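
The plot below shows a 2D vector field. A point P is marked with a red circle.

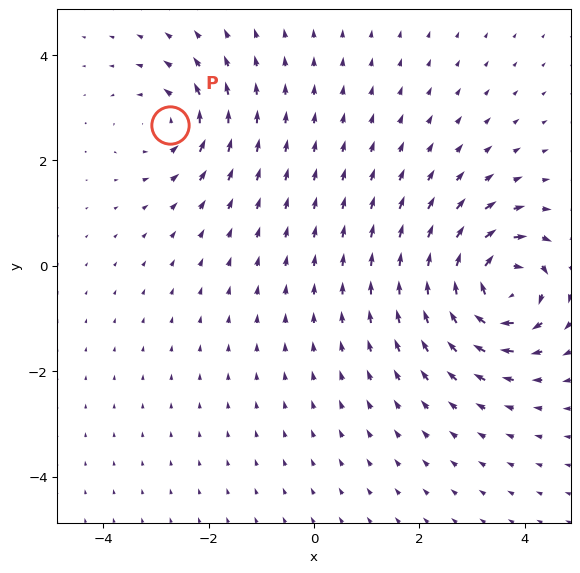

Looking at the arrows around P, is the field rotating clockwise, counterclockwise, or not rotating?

counterclockwise

Near P at (-2.7, 2.7) the arrows circulate counterclockwise. The curl (z-component) there is about +4; positive curl means counterclockwise rotation.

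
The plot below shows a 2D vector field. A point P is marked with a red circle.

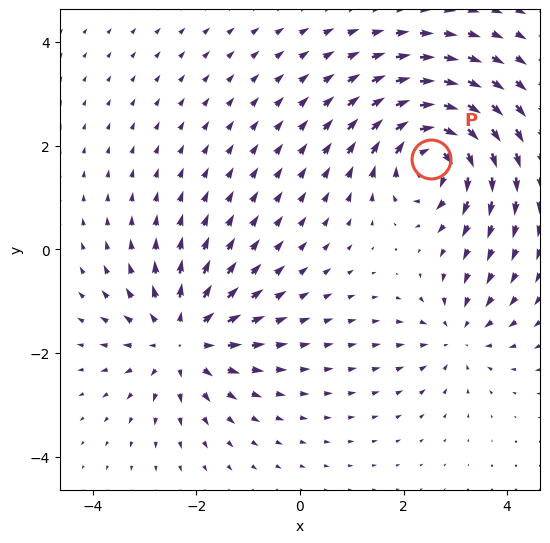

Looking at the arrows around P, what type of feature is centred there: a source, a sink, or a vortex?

vortex

At P (2.5, 1.7) the arrows circulate clockwise. Divergence ≈0, curl about -6 — near-zero divergence with nonzero curl is a vortex.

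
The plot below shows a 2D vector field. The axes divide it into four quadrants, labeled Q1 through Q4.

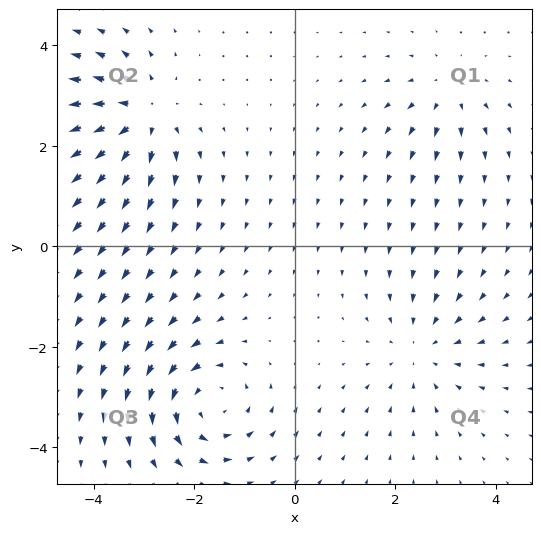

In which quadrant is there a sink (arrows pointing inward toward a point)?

The sink sits at approximately (2.5, -2.0), which lies in quadrant Q4. The divergence there is about -3, negative as expected for a sink.

Q4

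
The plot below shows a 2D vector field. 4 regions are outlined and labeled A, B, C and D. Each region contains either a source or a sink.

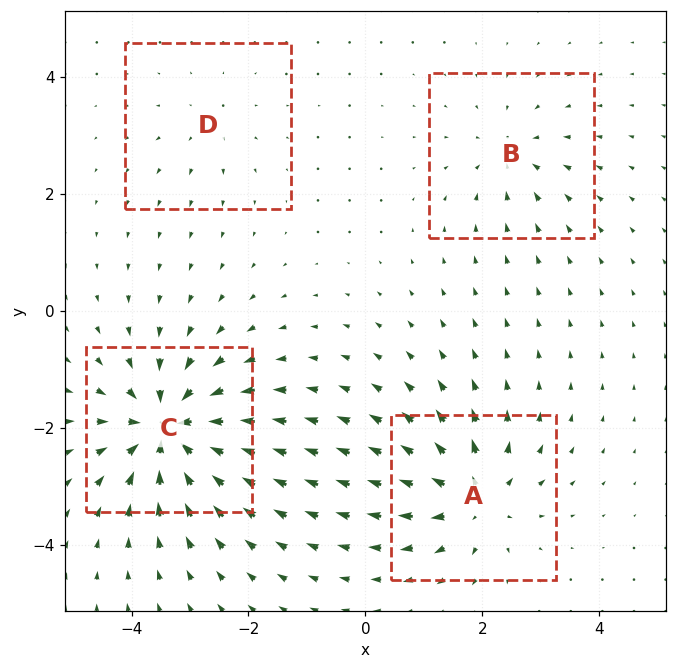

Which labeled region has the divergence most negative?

C

Divergence at each region's feature centre — A: about +7, B: about -4, C: about -9, D: about +3. Region C is most negative.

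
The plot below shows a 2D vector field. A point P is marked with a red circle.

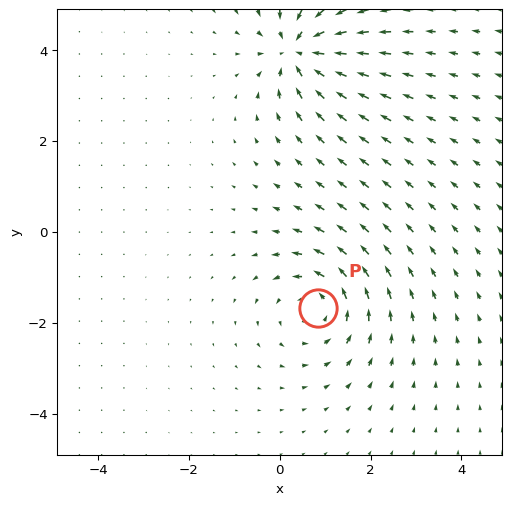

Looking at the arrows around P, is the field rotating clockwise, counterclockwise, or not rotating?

Near P at (0.8, -1.7) the arrows circulate counterclockwise. The curl (z-component) there is about +4; positive curl means counterclockwise rotation.

counterclockwise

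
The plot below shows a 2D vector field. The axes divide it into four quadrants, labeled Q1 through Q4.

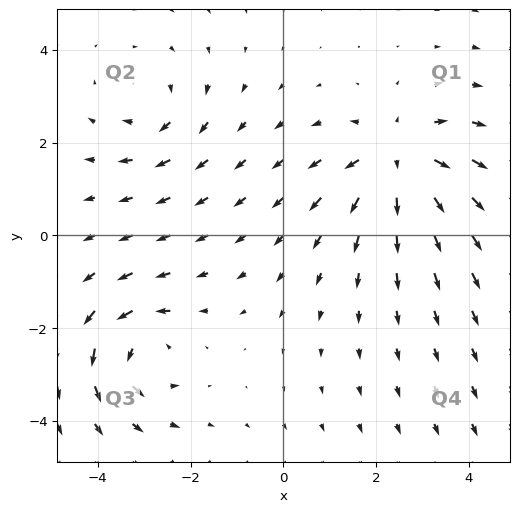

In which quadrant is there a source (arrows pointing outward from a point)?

Q1

The source sits at approximately (2.5, 1.6), which lies in quadrant Q1. The divergence there is about +5, positive as expected for a source.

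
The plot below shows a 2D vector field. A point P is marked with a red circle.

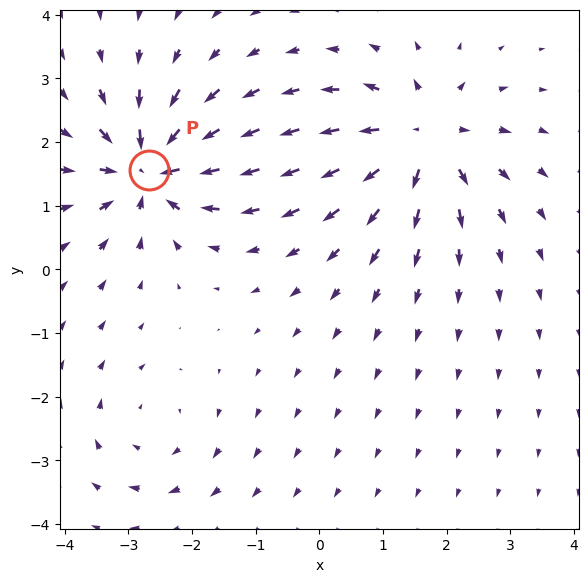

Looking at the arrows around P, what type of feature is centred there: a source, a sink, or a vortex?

At P (-2.7, 1.6) the arrows converge inward. Divergence about -7, curl ≈0 — negative divergence with near-zero curl is a sink.

sink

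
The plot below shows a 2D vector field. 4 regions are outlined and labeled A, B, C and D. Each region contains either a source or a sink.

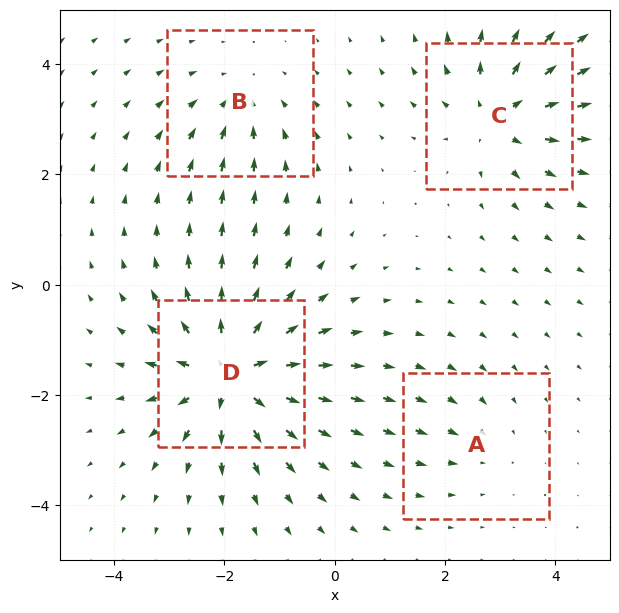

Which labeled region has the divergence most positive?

Divergence at each region's feature centre — A: about -2, B: about -3, C: about +5, D: about +8. Region D is most positive.

D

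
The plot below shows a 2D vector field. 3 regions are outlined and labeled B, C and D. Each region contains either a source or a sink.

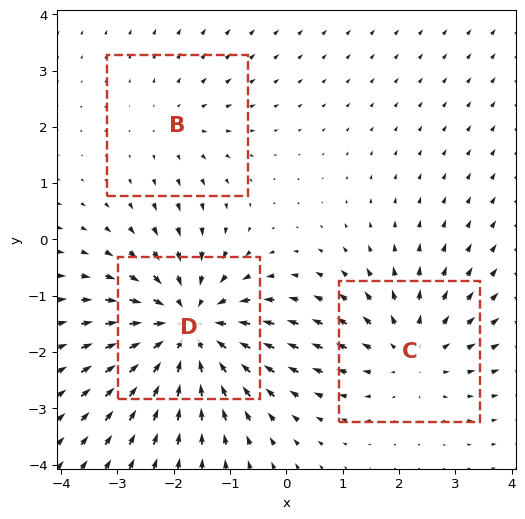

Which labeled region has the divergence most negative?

D

Divergence at each region's feature centre — B: about +2, C: about +3, D: about -4. Region D is most negative.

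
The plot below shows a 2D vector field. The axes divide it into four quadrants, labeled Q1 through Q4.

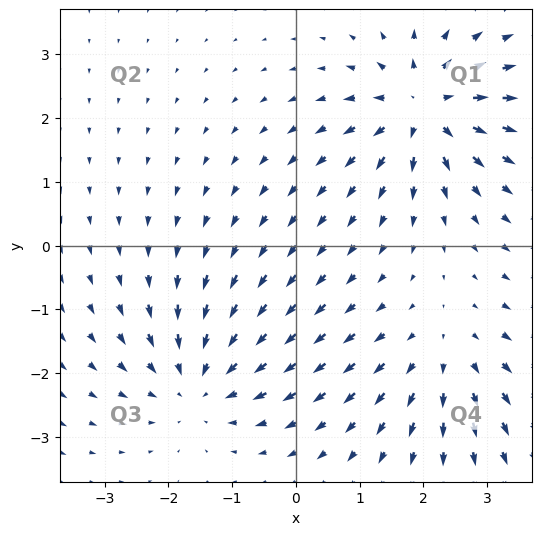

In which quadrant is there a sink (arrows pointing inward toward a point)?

Q3

The sink sits at approximately (-1.5, -2.2), which lies in quadrant Q3. The divergence there is about -4, negative as expected for a sink.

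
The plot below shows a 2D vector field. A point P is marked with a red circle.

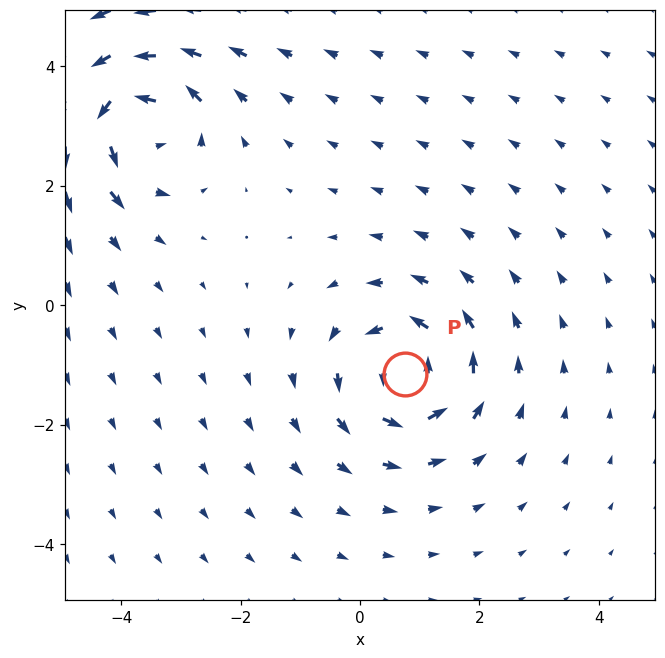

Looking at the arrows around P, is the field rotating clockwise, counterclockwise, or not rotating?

counterclockwise

Near P at (0.8, -1.2) the arrows circulate counterclockwise. The curl (z-component) there is about +5; positive curl means counterclockwise rotation.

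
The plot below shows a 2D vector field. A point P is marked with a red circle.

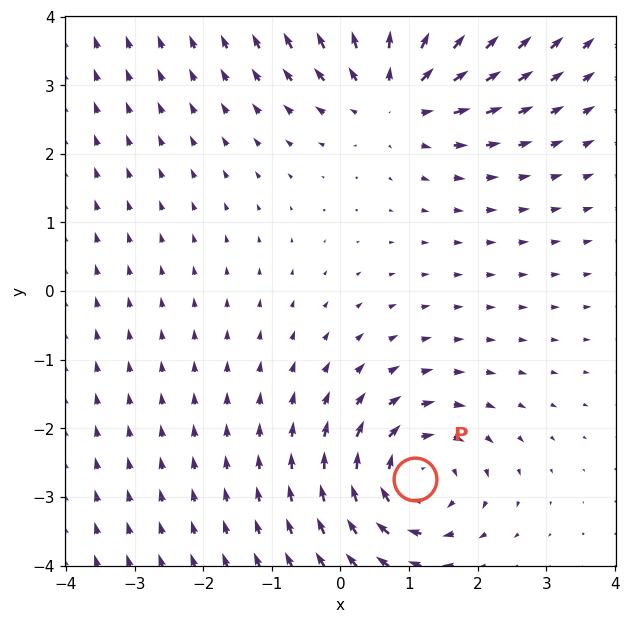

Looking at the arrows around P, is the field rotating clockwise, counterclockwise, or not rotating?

Near P at (1.1, -2.7) the arrows circulate clockwise. The curl (z-component) there is about -4; negative curl means clockwise rotation.

clockwise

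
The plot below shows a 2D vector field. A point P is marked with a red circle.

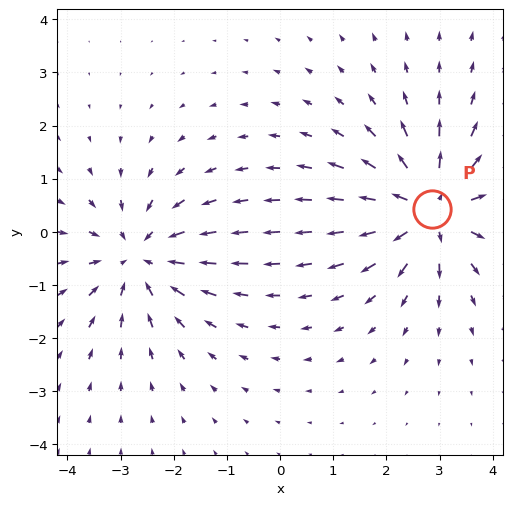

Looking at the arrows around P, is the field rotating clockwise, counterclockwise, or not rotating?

not rotating

Near P at (2.8, 0.4) the arrows show no circulation. The curl there is ≈0.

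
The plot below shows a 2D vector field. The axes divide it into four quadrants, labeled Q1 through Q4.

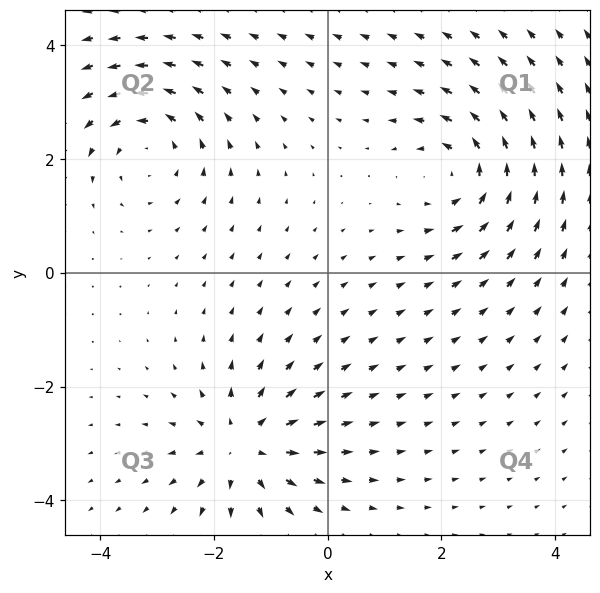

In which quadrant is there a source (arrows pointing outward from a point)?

Q3

The source sits at approximately (-1.5, -3.0), which lies in quadrant Q3. The divergence there is about +5, positive as expected for a source.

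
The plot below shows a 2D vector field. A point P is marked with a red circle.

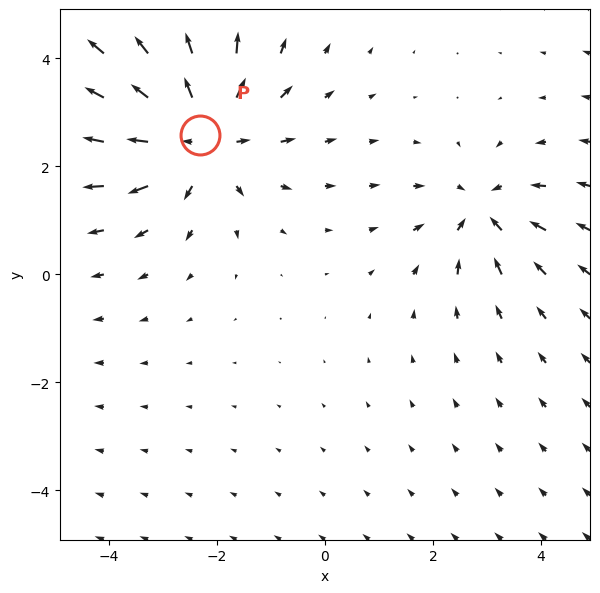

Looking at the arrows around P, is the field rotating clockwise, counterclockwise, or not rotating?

Near P at (-2.3, 2.6) the arrows show no circulation. The curl there is ≈0.

not rotating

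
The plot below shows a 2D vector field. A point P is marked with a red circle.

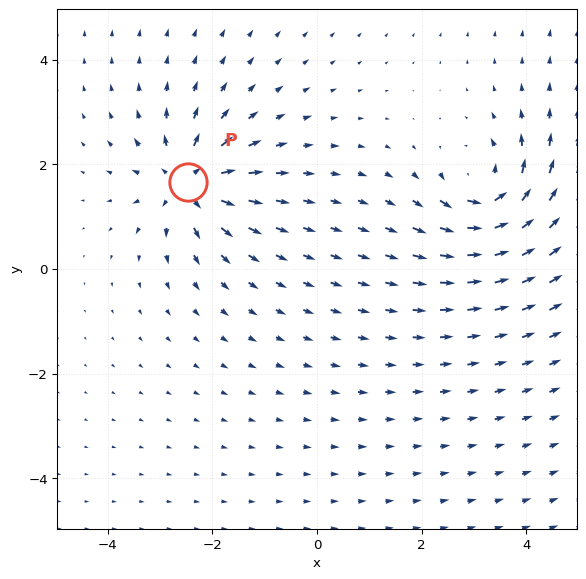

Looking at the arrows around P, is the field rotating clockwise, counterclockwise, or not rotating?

not rotating

Near P at (-2.5, 1.7) the arrows show no circulation. The curl there is ≈0.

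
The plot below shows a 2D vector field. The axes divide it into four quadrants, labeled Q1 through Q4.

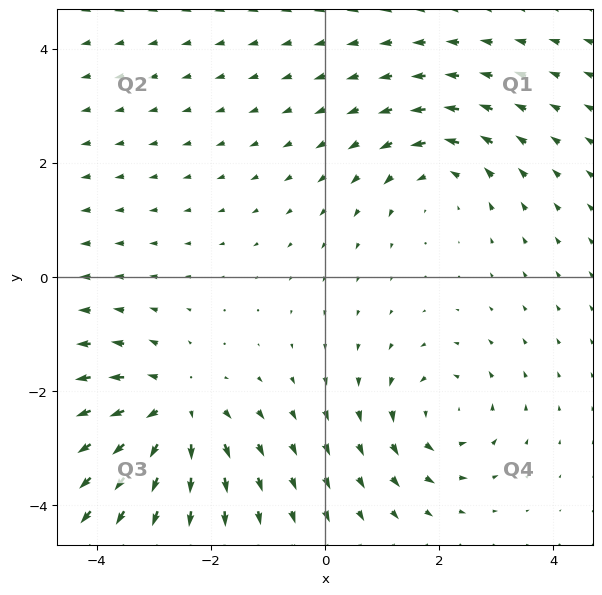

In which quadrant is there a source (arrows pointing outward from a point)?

The source sits at approximately (-2.7, -2.4), which lies in quadrant Q3. The divergence there is about +4, positive as expected for a source.

Q3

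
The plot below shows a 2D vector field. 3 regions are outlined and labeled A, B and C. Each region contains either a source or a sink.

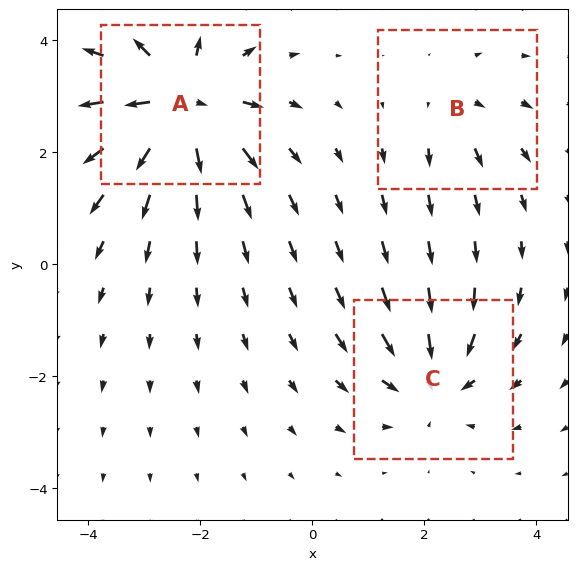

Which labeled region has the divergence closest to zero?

Divergence at each region's feature centre — A: about +6, B: about +2, C: about -4. Region B is closest to zero.

B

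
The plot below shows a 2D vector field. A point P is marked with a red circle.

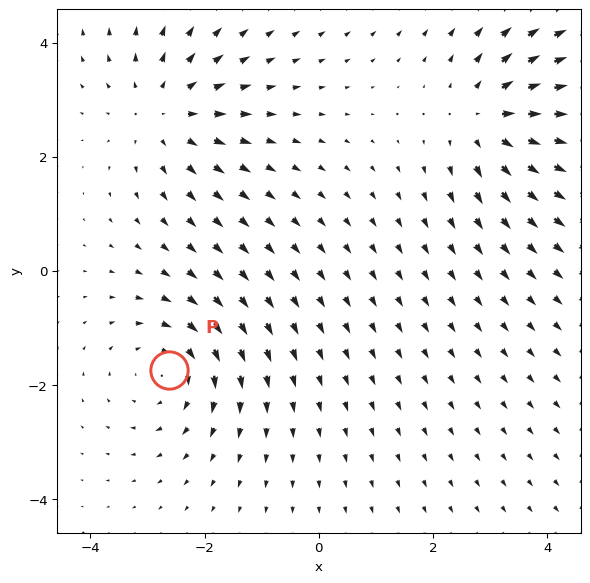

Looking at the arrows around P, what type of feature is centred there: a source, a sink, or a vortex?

vortex

At P (-2.6, -1.7) the arrows circulate clockwise. Divergence ≈0, curl about -3 — near-zero divergence with nonzero curl is a vortex.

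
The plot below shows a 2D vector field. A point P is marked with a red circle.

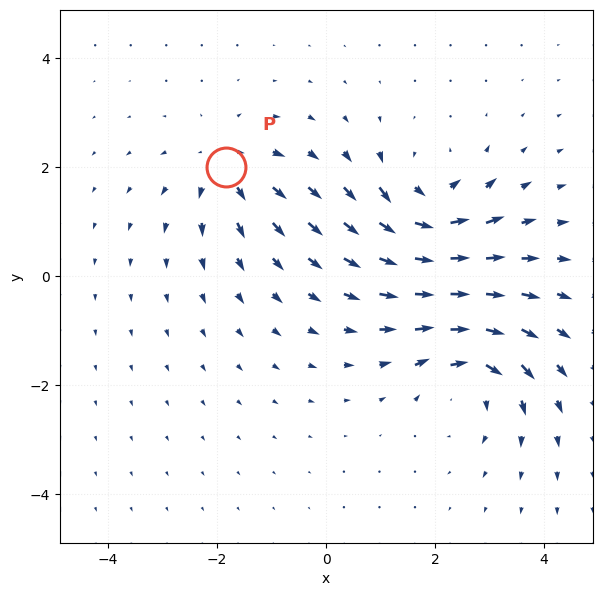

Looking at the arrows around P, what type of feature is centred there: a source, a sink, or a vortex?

At P (-1.8, 2.0) the arrows spread outward. Divergence about +4, curl ≈0 — positive divergence with near-zero curl is a source.

source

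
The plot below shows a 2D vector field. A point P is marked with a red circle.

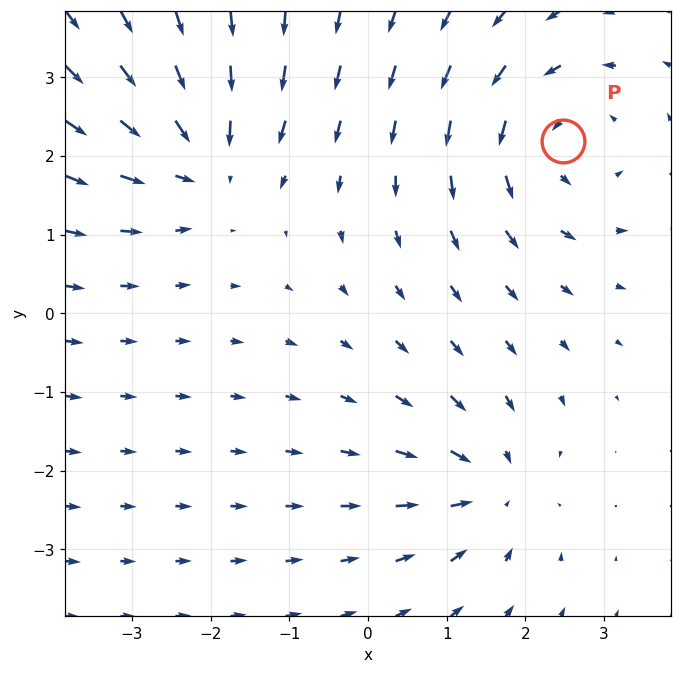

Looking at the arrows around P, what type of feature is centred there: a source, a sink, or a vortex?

vortex

At P (2.5, 2.2) the arrows circulate counterclockwise. Divergence ≈0, curl about +4 — near-zero divergence with nonzero curl is a vortex.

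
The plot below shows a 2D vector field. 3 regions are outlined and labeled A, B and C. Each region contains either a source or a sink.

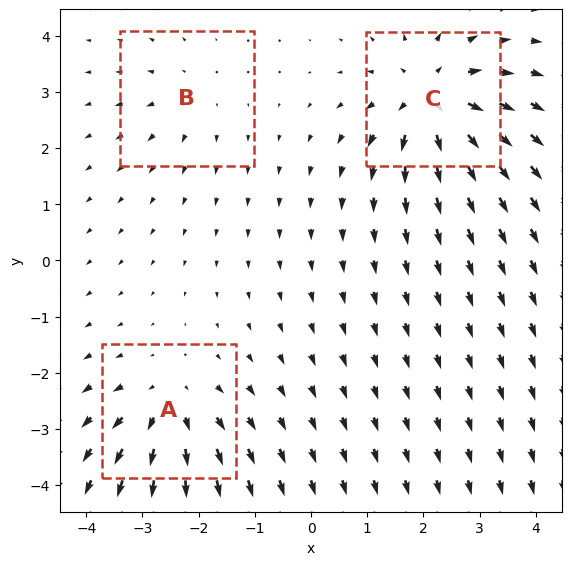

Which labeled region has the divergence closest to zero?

B

Divergence at each region's feature centre — A: about +4, B: about +2, C: about +5. Region B is closest to zero.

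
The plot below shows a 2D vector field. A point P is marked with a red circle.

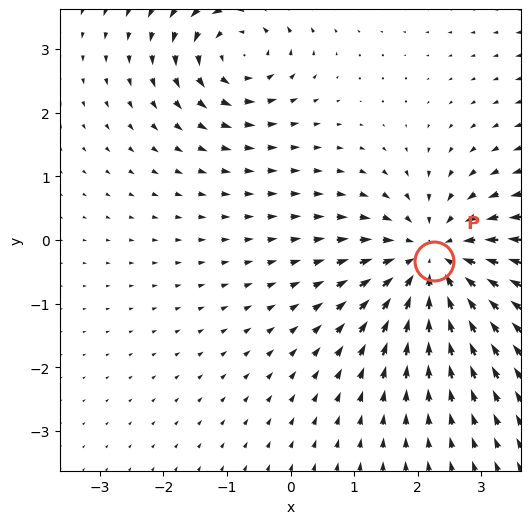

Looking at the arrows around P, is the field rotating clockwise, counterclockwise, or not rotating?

not rotating

Near P at (2.3, -0.3) the arrows show no circulation. The curl there is ≈0.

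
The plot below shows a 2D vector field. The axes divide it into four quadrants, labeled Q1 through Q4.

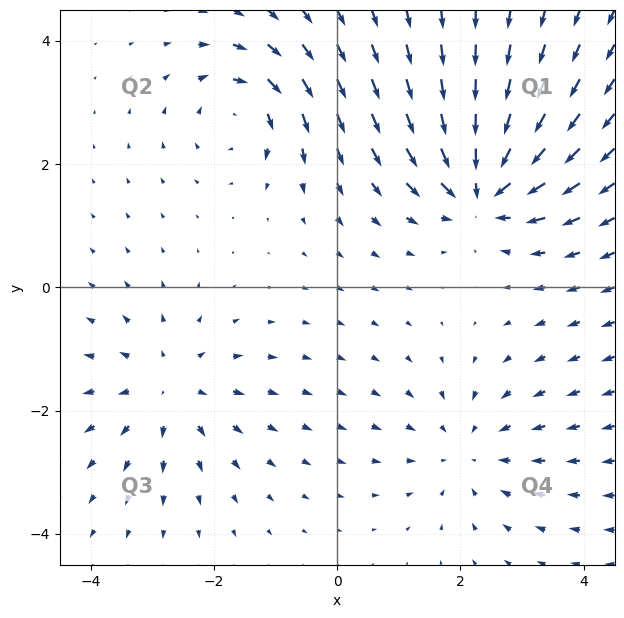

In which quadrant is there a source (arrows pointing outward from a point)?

Q3

The source sits at approximately (-2.7, -1.6), which lies in quadrant Q3. The divergence there is about +4, positive as expected for a source.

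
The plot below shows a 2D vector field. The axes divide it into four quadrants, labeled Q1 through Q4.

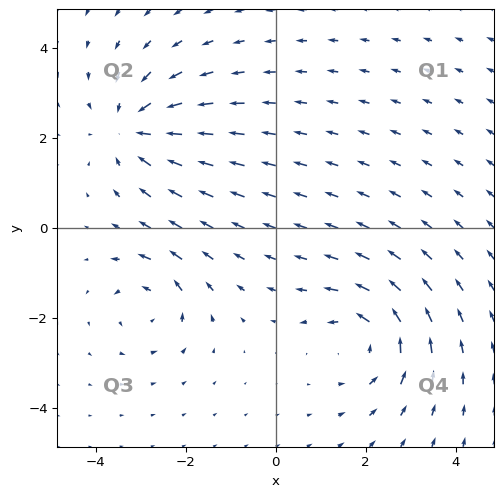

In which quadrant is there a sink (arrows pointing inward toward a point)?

Q2

The sink sits at approximately (-3.2, 2.2), which lies in quadrant Q2. The divergence there is about -5, negative as expected for a sink.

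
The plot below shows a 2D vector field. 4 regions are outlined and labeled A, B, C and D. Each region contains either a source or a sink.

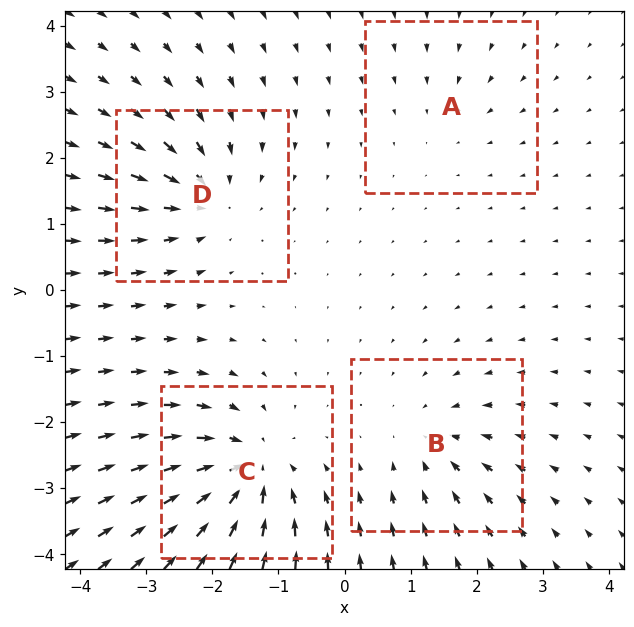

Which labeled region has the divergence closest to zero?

Divergence at each region's feature centre — A: about -2, B: about -4, C: about -8, D: about -6. Region A is closest to zero.

A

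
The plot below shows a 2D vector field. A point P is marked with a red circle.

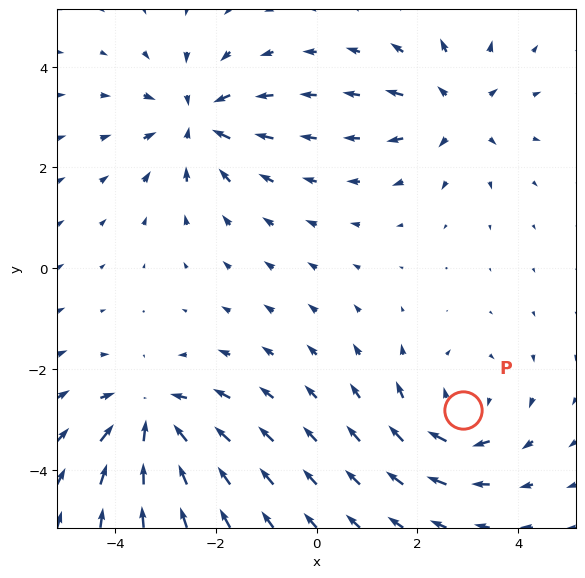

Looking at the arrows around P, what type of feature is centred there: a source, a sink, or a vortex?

At P (2.9, -2.8) the arrows circulate clockwise. Divergence ≈0, curl about -4 — near-zero divergence with nonzero curl is a vortex.

vortex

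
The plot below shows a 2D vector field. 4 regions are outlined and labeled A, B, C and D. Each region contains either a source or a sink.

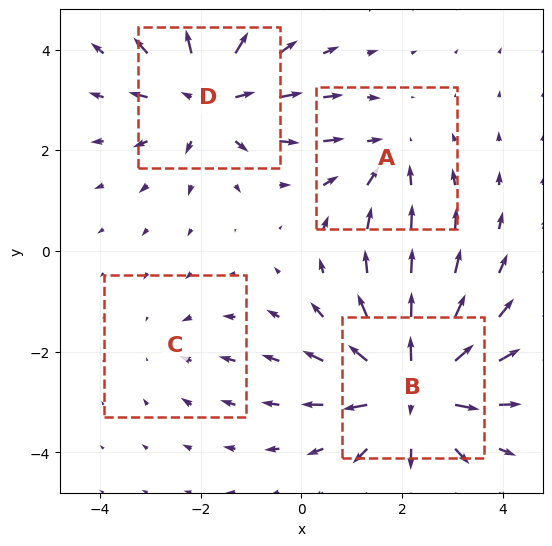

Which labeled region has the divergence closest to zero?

Divergence at each region's feature centre — A: about -3, B: about +6, C: about -2, D: about +5. Region C is closest to zero.

C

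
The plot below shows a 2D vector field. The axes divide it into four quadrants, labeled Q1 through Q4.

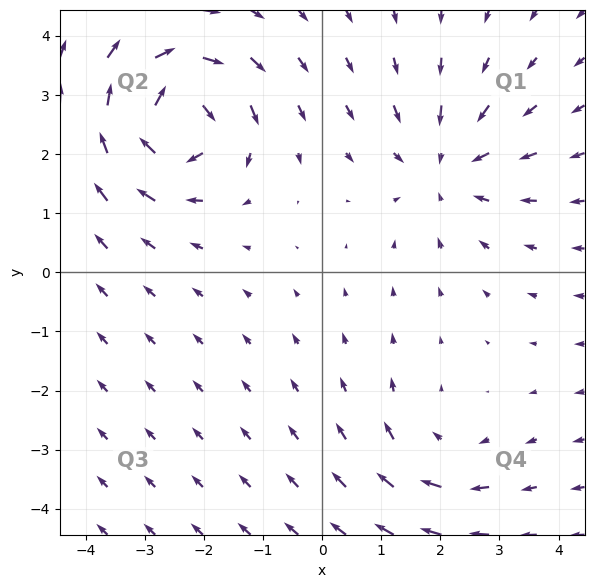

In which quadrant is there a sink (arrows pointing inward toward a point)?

Q1

The sink sits at approximately (2.1, 1.8), which lies in quadrant Q1. The divergence there is about -4, negative as expected for a sink.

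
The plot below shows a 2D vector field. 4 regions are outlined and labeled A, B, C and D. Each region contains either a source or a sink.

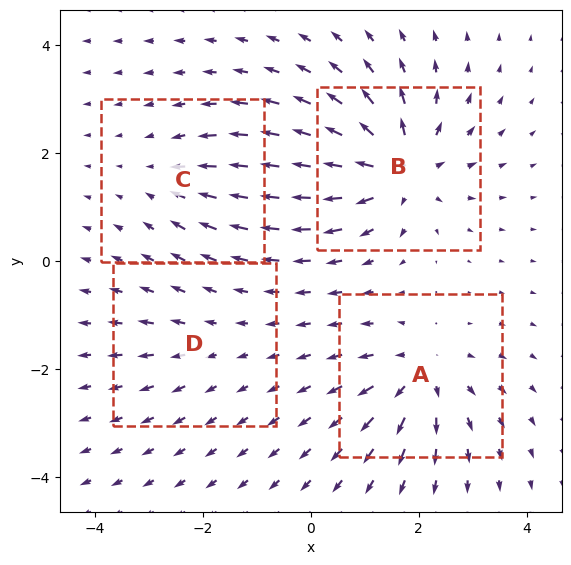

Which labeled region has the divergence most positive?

Divergence at each region's feature centre — A: about +6, B: about +8, C: about -4, D: about +2. Region B is most positive.

B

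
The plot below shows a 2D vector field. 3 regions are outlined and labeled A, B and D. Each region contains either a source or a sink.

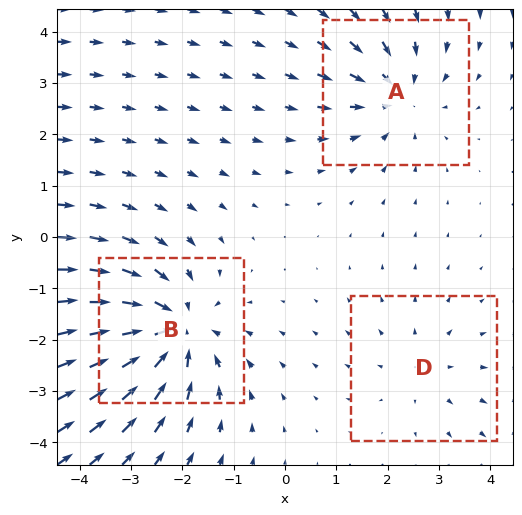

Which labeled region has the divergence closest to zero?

D

Divergence at each region's feature centre — A: about -3, B: about -5, D: about +2. Region D is closest to zero.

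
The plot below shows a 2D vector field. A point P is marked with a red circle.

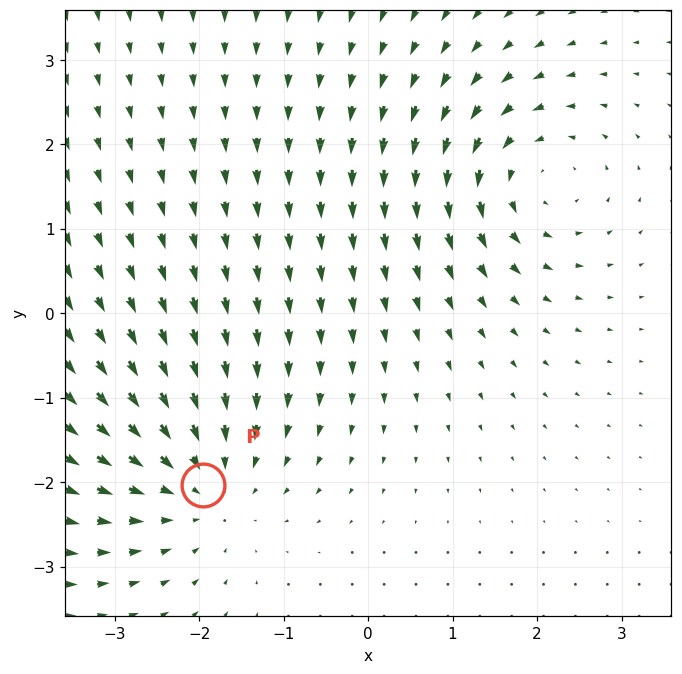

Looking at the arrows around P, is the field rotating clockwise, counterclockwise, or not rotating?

Near P at (-2.0, -2.0) the arrows show no circulation. The curl there is ≈0.

not rotating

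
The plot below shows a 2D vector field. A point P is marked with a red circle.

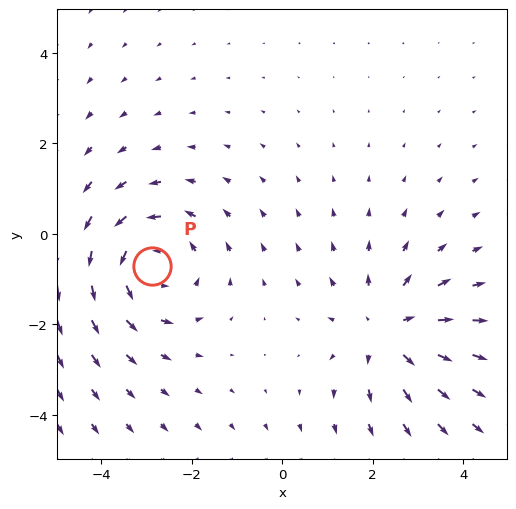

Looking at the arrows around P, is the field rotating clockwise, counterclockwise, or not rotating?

Near P at (-2.9, -0.7) the arrows circulate counterclockwise. The curl (z-component) there is about +3; positive curl means counterclockwise rotation.

counterclockwise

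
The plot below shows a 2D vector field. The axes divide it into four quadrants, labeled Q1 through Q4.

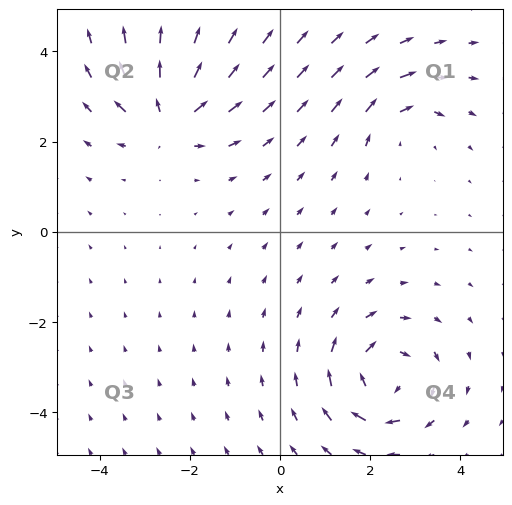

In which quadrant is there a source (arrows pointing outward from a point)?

The source sits at approximately (-2.5, 2.5), which lies in quadrant Q2. The divergence there is about +6, positive as expected for a source.

Q2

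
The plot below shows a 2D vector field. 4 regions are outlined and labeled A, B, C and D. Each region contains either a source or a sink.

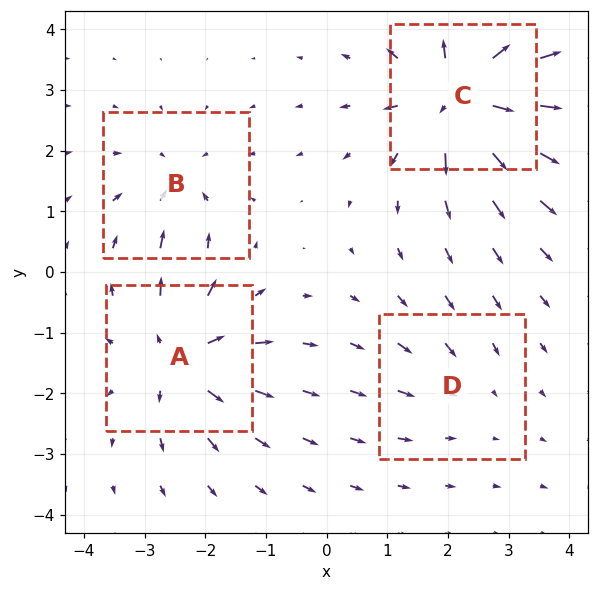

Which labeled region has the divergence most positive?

Divergence at each region's feature centre — A: about +5, B: about -4, C: about +8, D: about -2. Region C is most positive.

C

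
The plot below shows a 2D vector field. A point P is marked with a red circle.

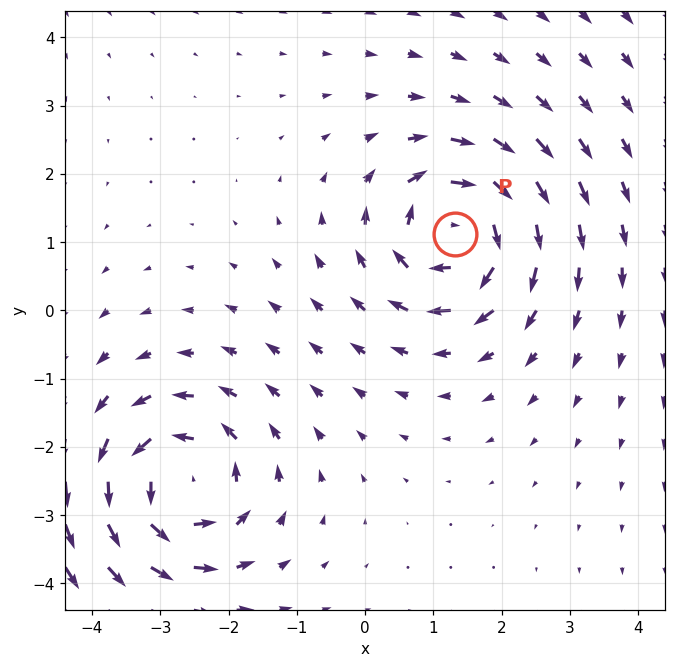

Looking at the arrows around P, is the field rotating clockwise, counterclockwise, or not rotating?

clockwise

Near P at (1.3, 1.1) the arrows circulate clockwise. The curl (z-component) there is about -4; negative curl means clockwise rotation.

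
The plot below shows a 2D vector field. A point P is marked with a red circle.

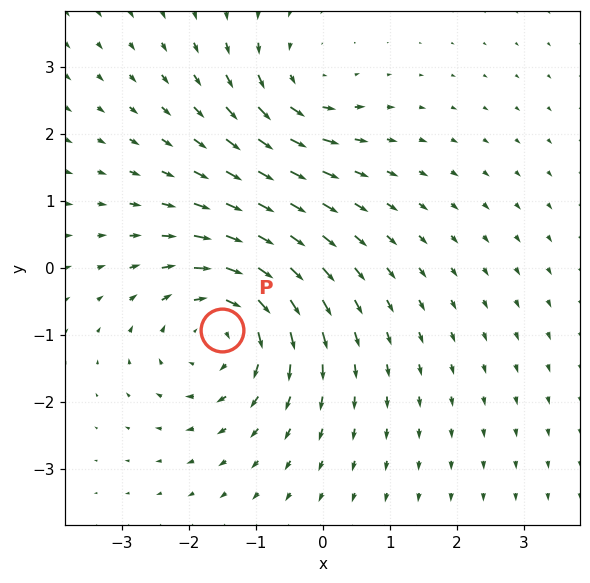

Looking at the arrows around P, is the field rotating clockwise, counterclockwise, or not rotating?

Near P at (-1.5, -0.9) the arrows circulate clockwise. The curl (z-component) there is about -4; negative curl means clockwise rotation.

clockwise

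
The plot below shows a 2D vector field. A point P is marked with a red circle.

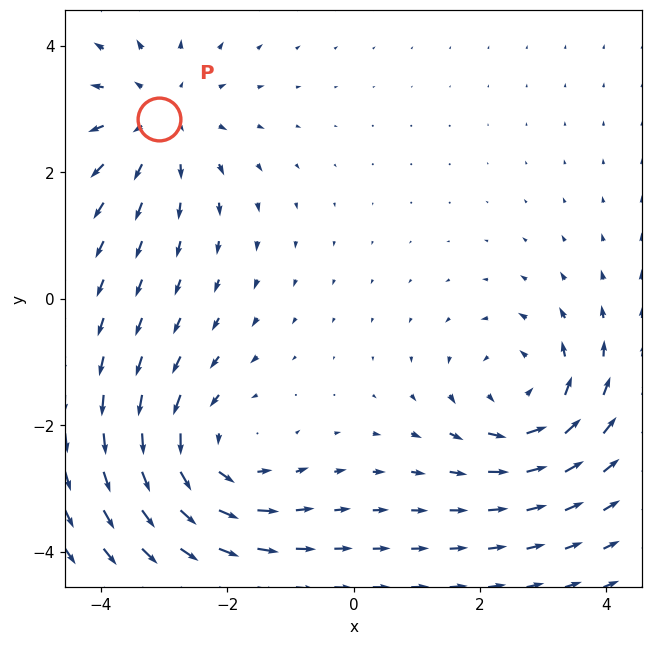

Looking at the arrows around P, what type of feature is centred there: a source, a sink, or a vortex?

source

At P (-3.1, 2.8) the arrows spread outward. Divergence about +3, curl ≈0 — positive divergence with near-zero curl is a source.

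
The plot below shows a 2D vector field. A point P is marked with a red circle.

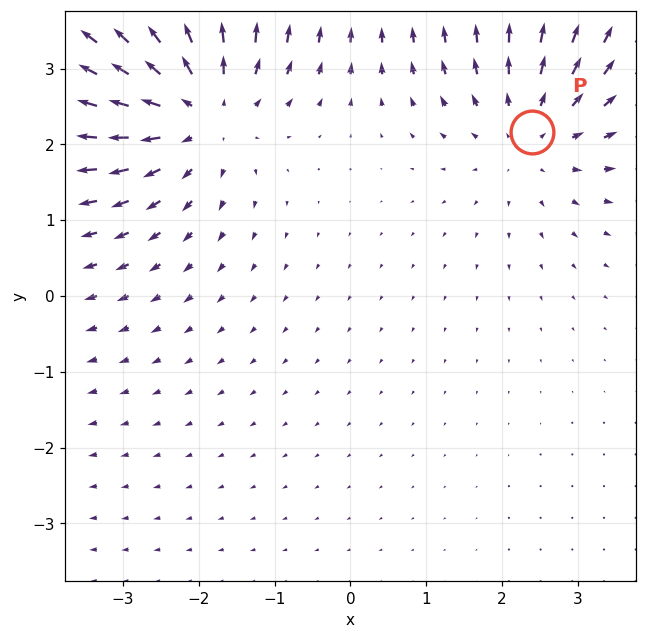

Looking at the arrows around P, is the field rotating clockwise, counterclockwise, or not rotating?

not rotating

Near P at (2.4, 2.2) the arrows show no circulation. The curl there is ≈0.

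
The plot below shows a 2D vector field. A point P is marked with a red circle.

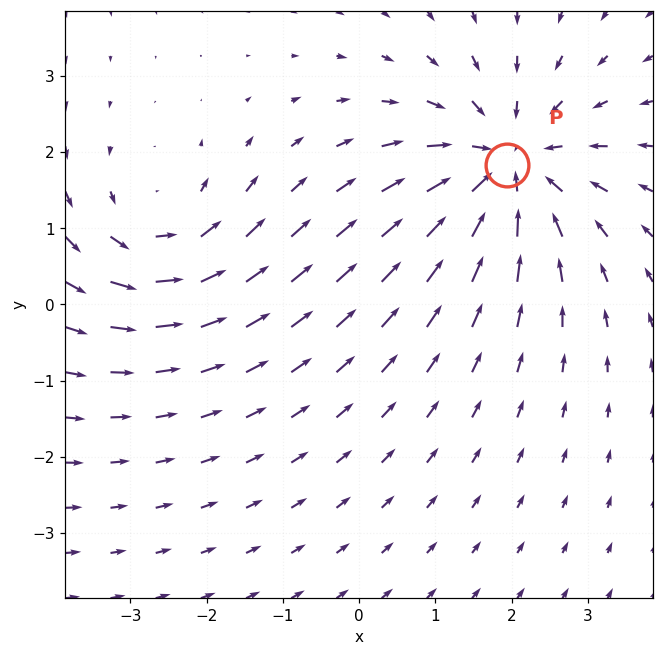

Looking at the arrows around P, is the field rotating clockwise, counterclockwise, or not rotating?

Near P at (1.9, 1.8) the arrows show no circulation. The curl there is ≈0.

not rotating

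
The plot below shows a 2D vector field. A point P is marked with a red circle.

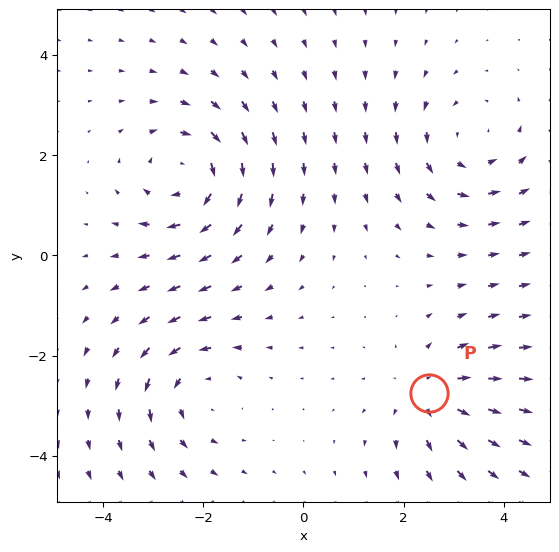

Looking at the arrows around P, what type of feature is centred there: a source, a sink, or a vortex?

source

At P (2.5, -2.8) the arrows spread outward. Divergence about +4, curl ≈0 — positive divergence with near-zero curl is a source.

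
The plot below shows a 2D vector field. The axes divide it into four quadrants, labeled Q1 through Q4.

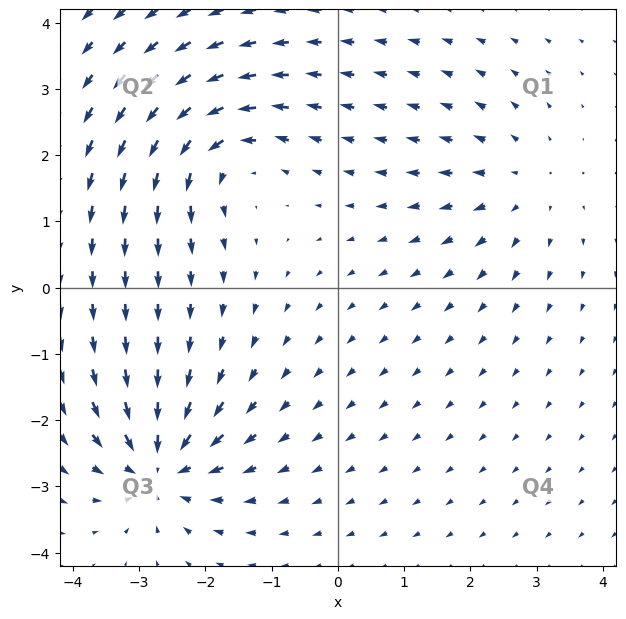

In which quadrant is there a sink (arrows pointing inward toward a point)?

The sink sits at approximately (-2.7, -2.7), which lies in quadrant Q3. The divergence there is about -6, negative as expected for a sink.

Q3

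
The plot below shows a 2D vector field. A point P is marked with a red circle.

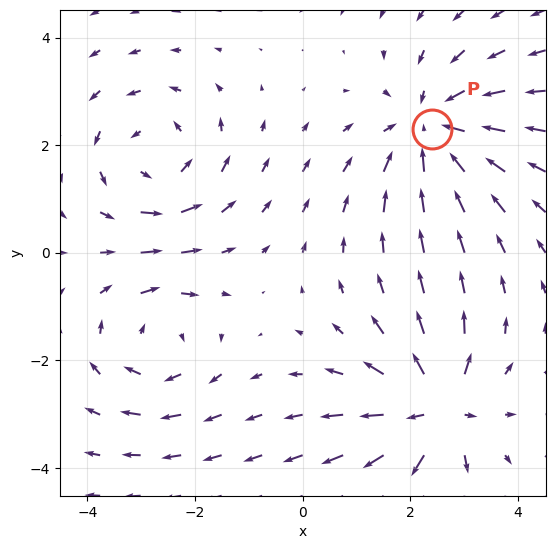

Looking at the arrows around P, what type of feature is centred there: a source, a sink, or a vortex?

At P (2.4, 2.3) the arrows converge inward. Divergence about -4, curl ≈0 — negative divergence with near-zero curl is a sink.

sink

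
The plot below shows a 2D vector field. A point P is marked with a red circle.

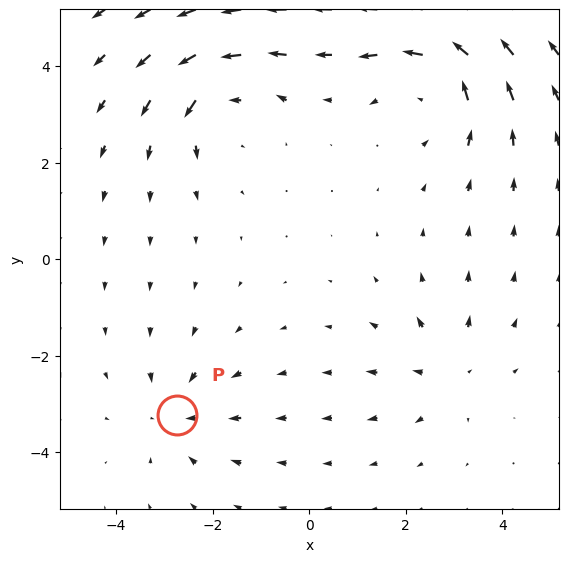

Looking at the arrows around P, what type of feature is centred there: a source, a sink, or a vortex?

sink

At P (-2.8, -3.2) the arrows converge inward. Divergence about -3, curl ≈0 — negative divergence with near-zero curl is a sink.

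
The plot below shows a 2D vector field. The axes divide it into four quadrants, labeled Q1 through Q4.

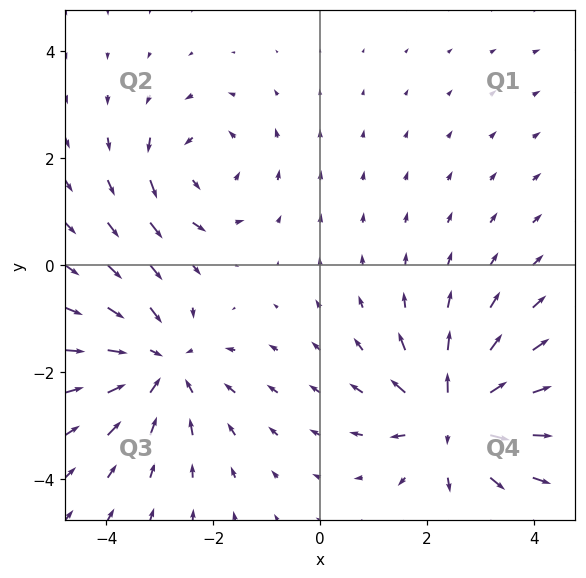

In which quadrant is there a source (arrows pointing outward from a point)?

The source sits at approximately (2.5, -2.8), which lies in quadrant Q4. The divergence there is about +6, positive as expected for a source.

Q4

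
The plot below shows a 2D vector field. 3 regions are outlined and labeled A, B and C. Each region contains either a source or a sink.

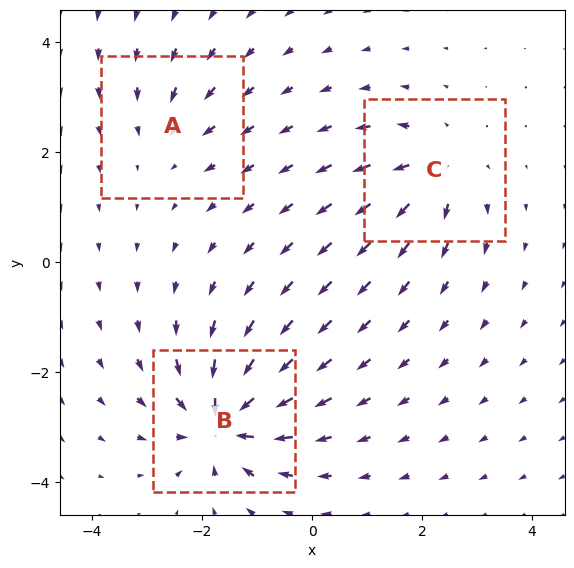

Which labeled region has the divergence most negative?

Divergence at each region's feature centre — A: about -2, B: about -6, C: about +4. Region B is most negative.

B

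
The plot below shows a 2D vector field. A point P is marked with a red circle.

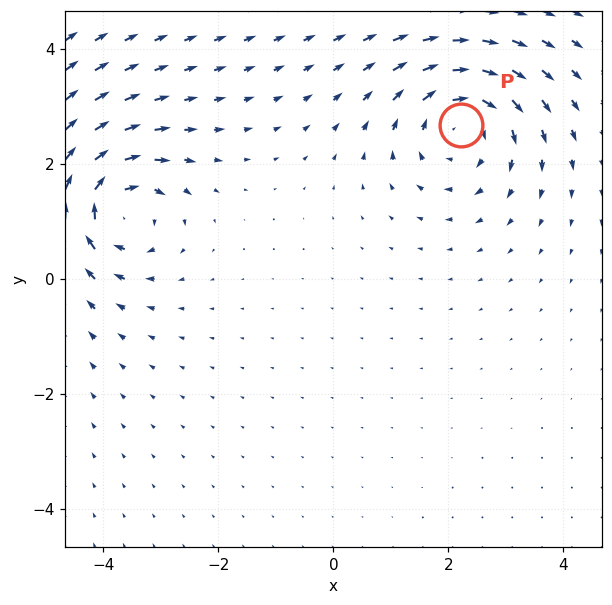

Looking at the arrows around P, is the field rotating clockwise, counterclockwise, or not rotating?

clockwise

Near P at (2.2, 2.7) the arrows circulate clockwise. The curl (z-component) there is about -3; negative curl means clockwise rotation.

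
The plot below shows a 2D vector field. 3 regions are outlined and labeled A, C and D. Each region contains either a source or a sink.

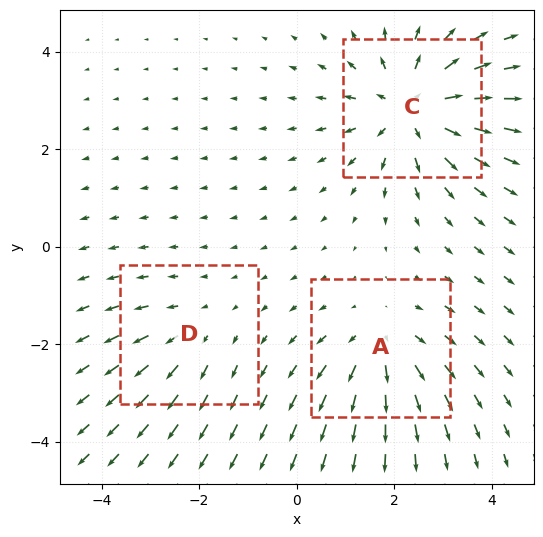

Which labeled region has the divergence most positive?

Divergence at each region's feature centre — A: about +3, C: about +4, D: about +2. Region C is most positive.

C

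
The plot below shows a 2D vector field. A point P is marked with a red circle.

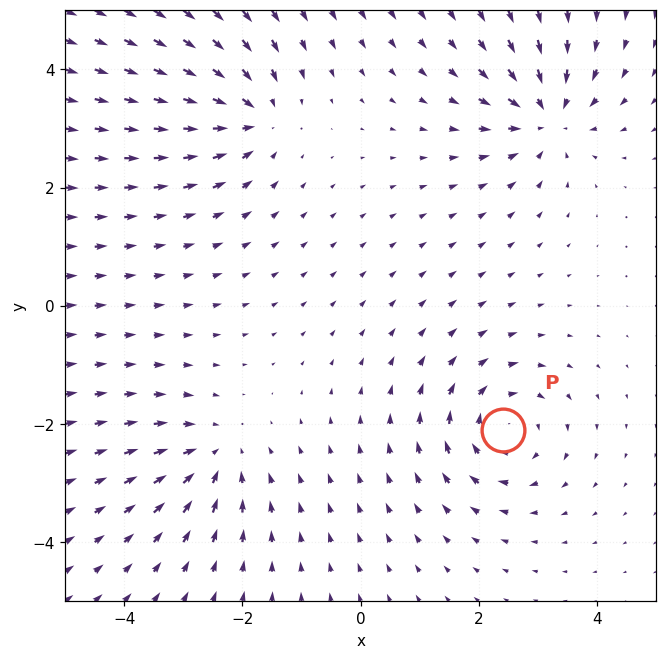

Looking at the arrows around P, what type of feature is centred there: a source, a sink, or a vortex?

At P (2.4, -2.1) the arrows circulate clockwise. Divergence ≈0, curl about -6 — near-zero divergence with nonzero curl is a vortex.

vortex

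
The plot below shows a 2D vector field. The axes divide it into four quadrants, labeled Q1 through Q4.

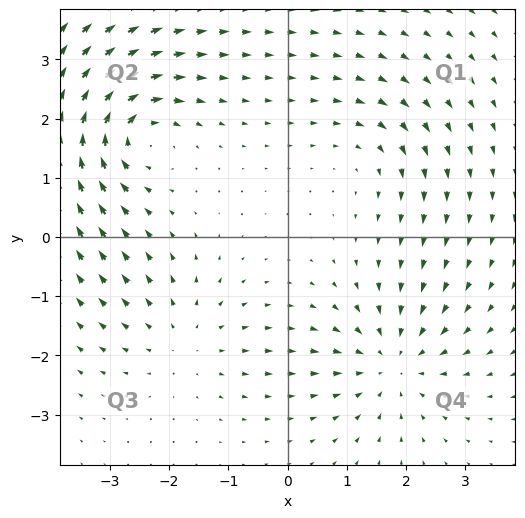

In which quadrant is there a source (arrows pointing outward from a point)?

The source sits at approximately (-1.7, -1.7), which lies in quadrant Q3. The divergence there is about +3, positive as expected for a source.

Q3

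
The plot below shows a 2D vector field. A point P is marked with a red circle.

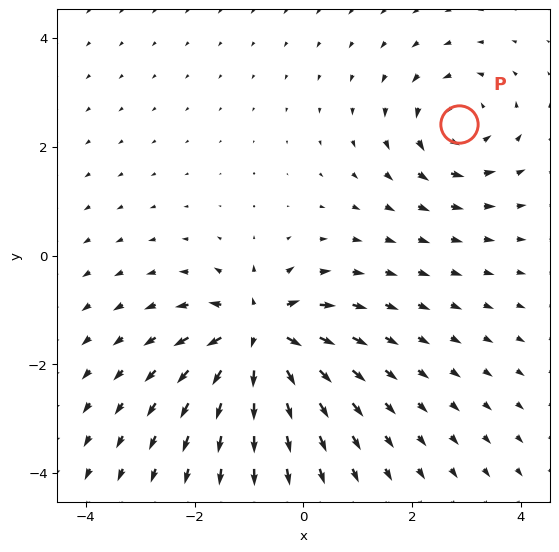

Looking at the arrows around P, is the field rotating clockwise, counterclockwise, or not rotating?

Near P at (2.9, 2.4) the arrows circulate counterclockwise. The curl (z-component) there is about +4; positive curl means counterclockwise rotation.

counterclockwise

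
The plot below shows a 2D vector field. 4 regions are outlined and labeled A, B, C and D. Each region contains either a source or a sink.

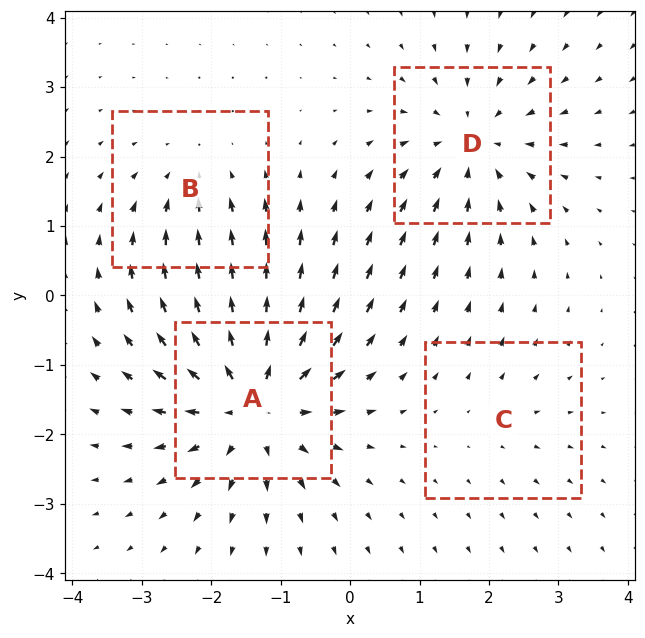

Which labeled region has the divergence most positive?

A

Divergence at each region's feature centre — A: about +7, B: about -3, C: about +2, D: about -5. Region A is most positive.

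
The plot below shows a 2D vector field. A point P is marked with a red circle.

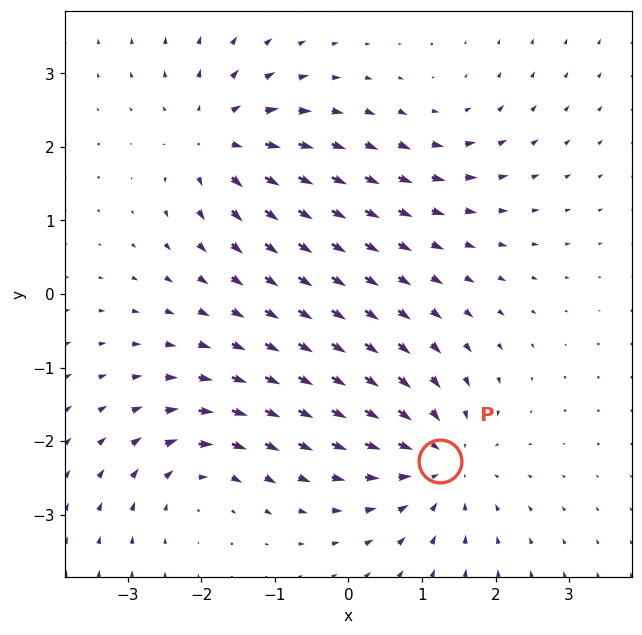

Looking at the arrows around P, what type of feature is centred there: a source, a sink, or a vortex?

At P (1.2, -2.3) the arrows converge inward. Divergence about -5, curl ≈0 — negative divergence with near-zero curl is a sink.

sink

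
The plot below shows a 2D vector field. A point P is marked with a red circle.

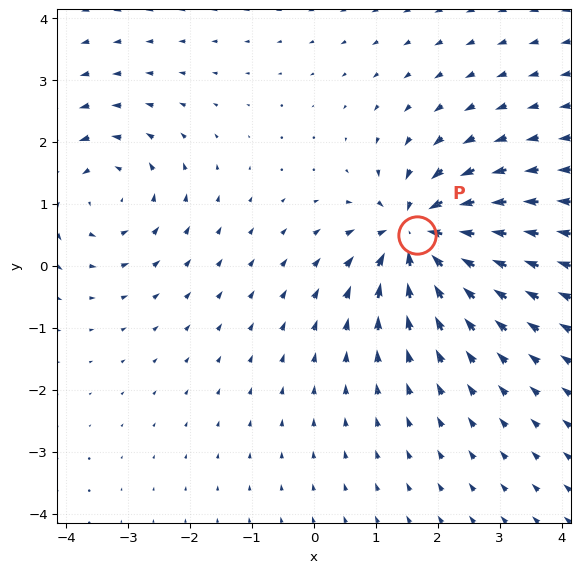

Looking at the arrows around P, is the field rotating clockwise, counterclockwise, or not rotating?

Near P at (1.7, 0.5) the arrows show no circulation. The curl there is ≈0.

not rotating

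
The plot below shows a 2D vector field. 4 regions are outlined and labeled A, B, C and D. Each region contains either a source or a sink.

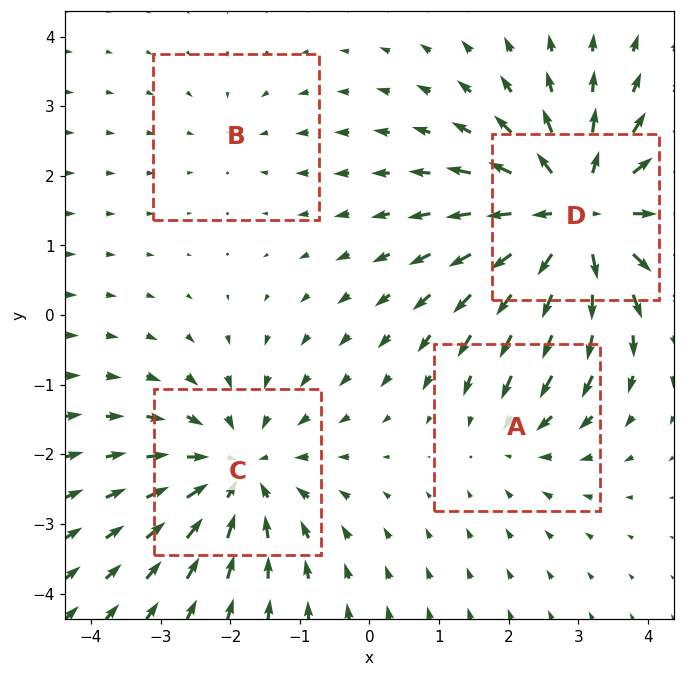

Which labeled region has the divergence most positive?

D

Divergence at each region's feature centre — A: about -3, B: about -2, C: about -5, D: about +7. Region D is most positive.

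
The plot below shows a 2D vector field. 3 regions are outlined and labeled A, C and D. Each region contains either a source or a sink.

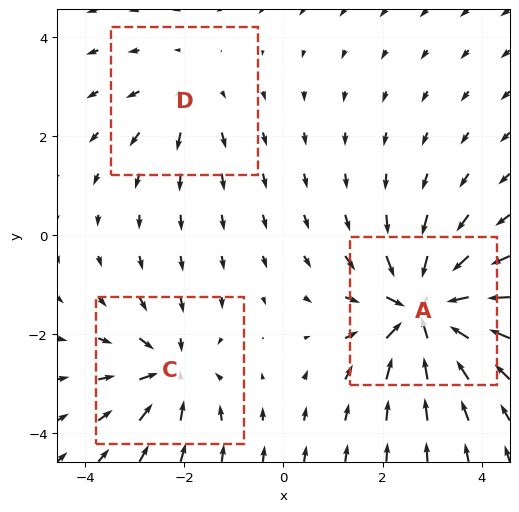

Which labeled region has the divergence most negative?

A

Divergence at each region's feature centre — A: about -6, C: about -3, D: about +2. Region A is most negative.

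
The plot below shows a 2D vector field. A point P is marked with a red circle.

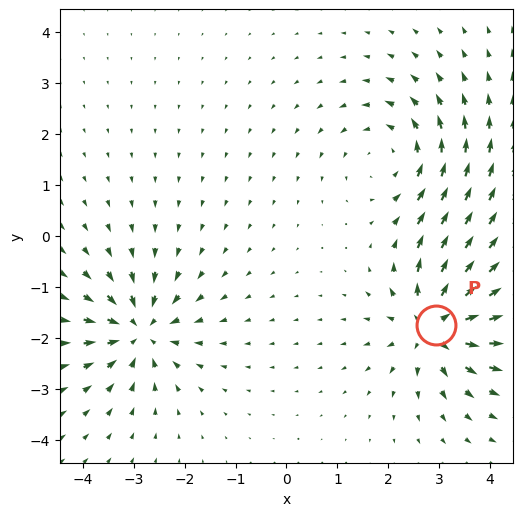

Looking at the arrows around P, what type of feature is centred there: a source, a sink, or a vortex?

At P (2.9, -1.7) the arrows spread outward. Divergence about +4, curl ≈0 — positive divergence with near-zero curl is a source.

source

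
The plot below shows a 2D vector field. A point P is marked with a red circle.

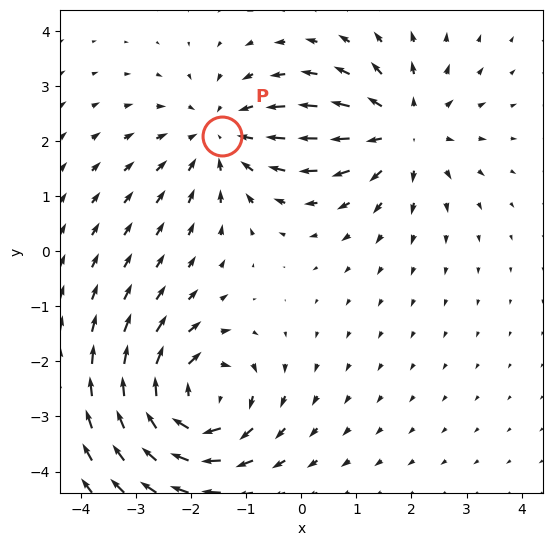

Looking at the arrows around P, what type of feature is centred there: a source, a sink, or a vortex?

sink

At P (-1.4, 2.1) the arrows converge inward. Divergence about -3, curl ≈0 — negative divergence with near-zero curl is a sink.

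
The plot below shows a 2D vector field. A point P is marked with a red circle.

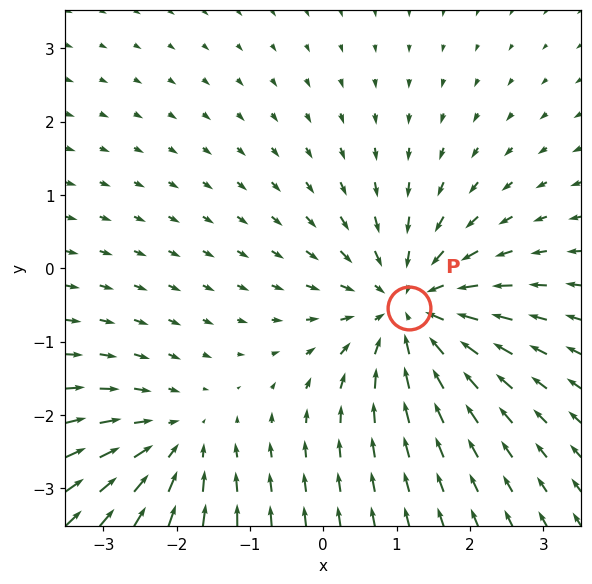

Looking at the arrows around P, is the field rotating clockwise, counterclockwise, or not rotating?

Near P at (1.2, -0.5) the arrows show no circulation. The curl there is ≈0.

not rotating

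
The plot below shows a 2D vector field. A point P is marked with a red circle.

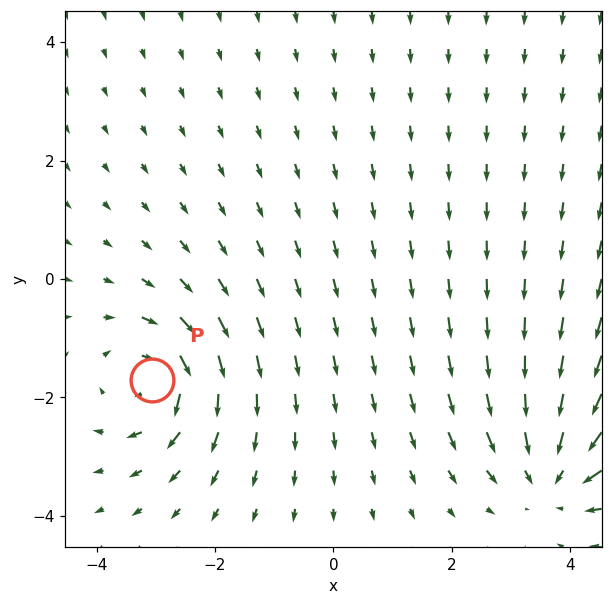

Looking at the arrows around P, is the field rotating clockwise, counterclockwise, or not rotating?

clockwise

Near P at (-3.1, -1.7) the arrows circulate clockwise. The curl (z-component) there is about -5; negative curl means clockwise rotation.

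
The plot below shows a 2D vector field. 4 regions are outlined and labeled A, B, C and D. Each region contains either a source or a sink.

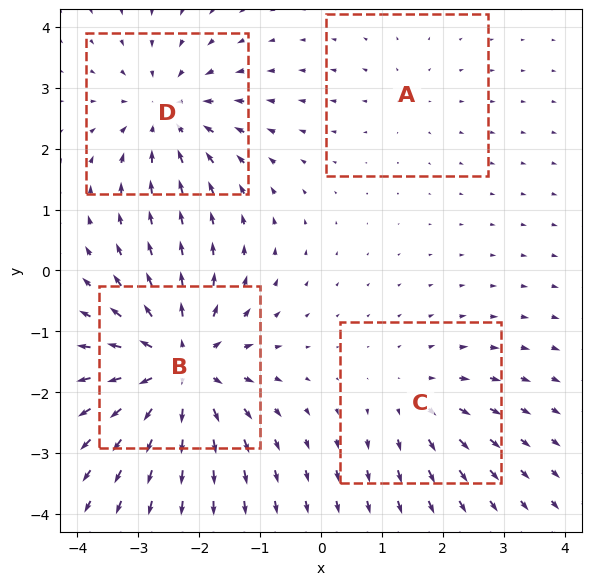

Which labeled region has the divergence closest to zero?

A

Divergence at each region's feature centre — A: about +2, B: about +7, C: about +3, D: about -5. Region A is closest to zero.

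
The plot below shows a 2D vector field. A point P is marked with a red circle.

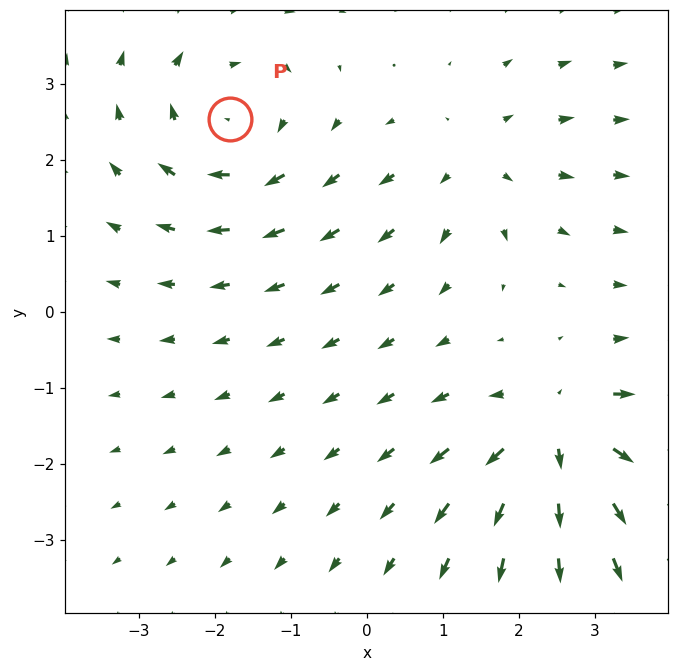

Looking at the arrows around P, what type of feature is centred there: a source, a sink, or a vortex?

At P (-1.8, 2.5) the arrows circulate clockwise. Divergence ≈0, curl about -4 — near-zero divergence with nonzero curl is a vortex.

vortex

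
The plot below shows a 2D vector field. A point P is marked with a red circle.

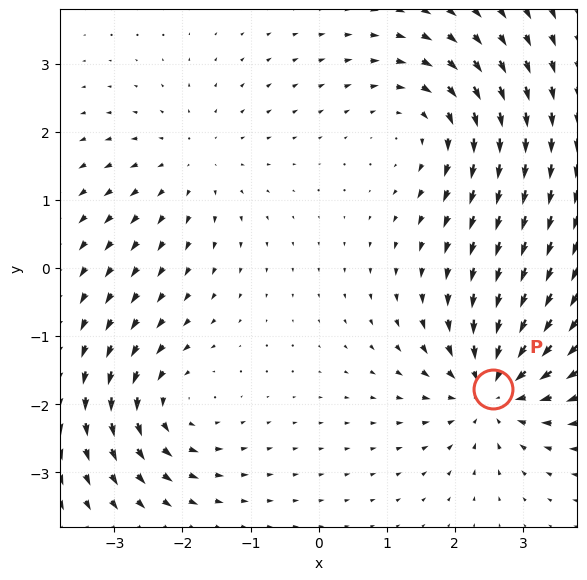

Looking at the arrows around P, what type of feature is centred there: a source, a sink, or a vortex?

sink

At P (2.6, -1.8) the arrows converge inward. Divergence about -6, curl ≈0 — negative divergence with near-zero curl is a sink.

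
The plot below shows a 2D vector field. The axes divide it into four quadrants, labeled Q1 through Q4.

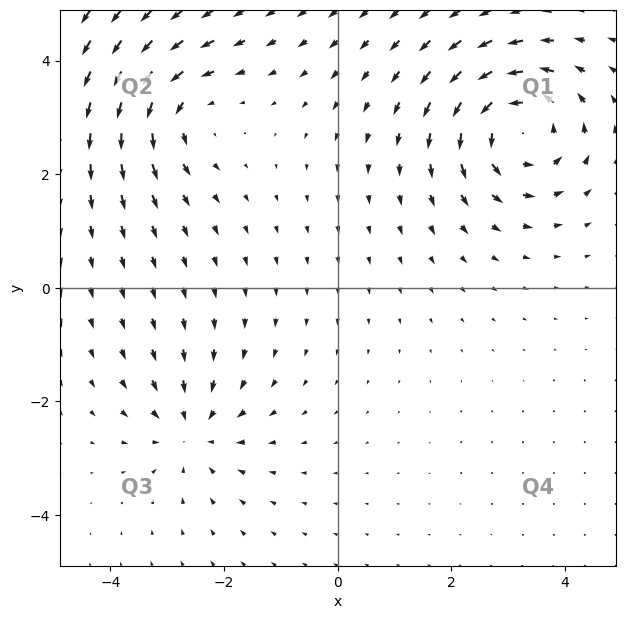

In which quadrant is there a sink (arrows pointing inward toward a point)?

The sink sits at approximately (-2.6, -2.5), which lies in quadrant Q3. The divergence there is about -3, negative as expected for a sink.

Q3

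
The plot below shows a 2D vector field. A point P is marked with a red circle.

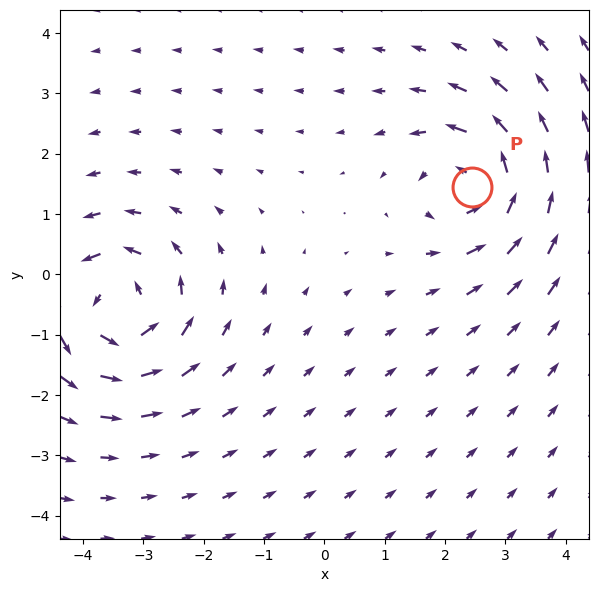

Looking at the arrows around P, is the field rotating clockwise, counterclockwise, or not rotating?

Near P at (2.5, 1.5) the arrows circulate counterclockwise. The curl (z-component) there is about +5; positive curl means counterclockwise rotation.

counterclockwise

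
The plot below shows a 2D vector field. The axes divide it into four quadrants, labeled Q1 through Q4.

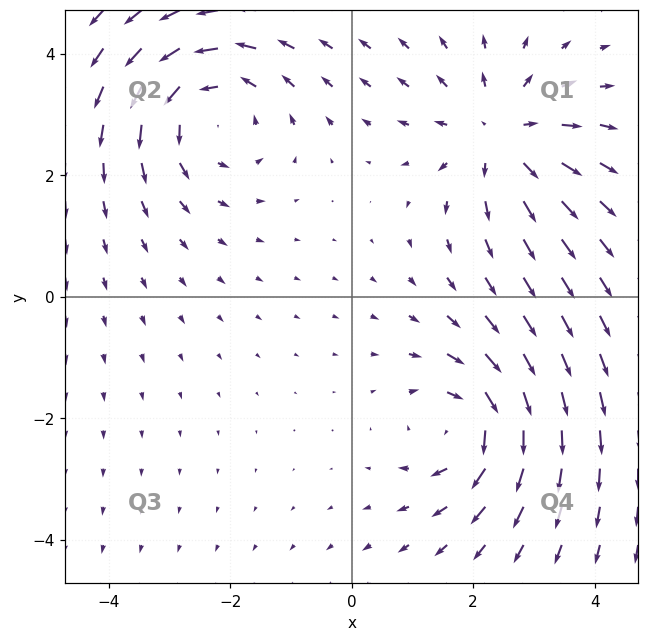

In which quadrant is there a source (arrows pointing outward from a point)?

The source sits at approximately (2.5, 2.7), which lies in quadrant Q1. The divergence there is about +3, positive as expected for a source.

Q1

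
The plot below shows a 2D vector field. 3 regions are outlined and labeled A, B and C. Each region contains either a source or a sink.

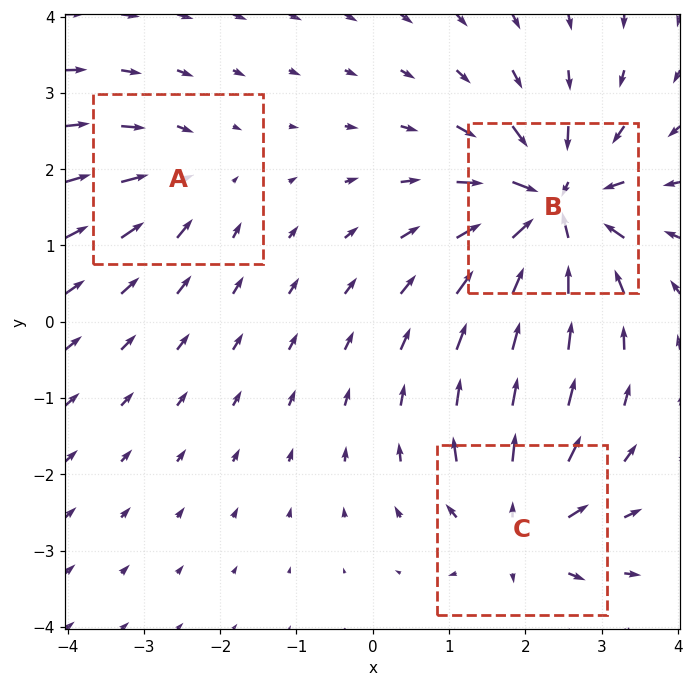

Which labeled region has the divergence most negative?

B

Divergence at each region's feature centre — A: about -2, B: about -6, C: about +4. Region B is most negative.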